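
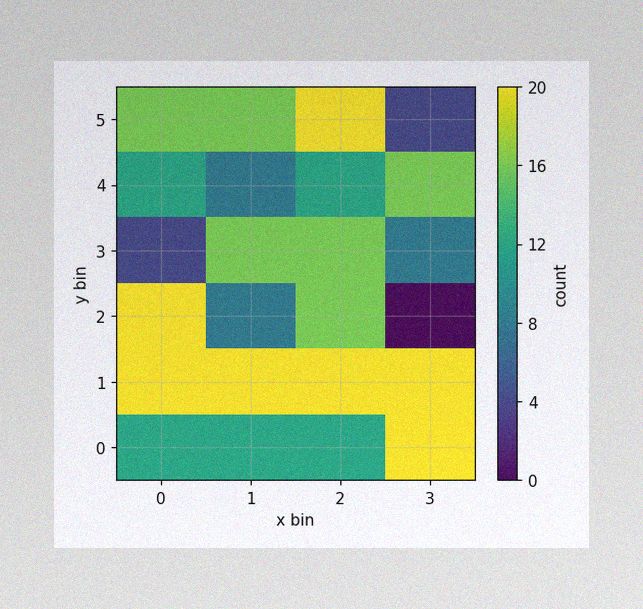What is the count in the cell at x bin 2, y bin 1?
20

The image has some photo noise and uneven lighting. Matching the cell (2, 1) against the colorbar gives 20.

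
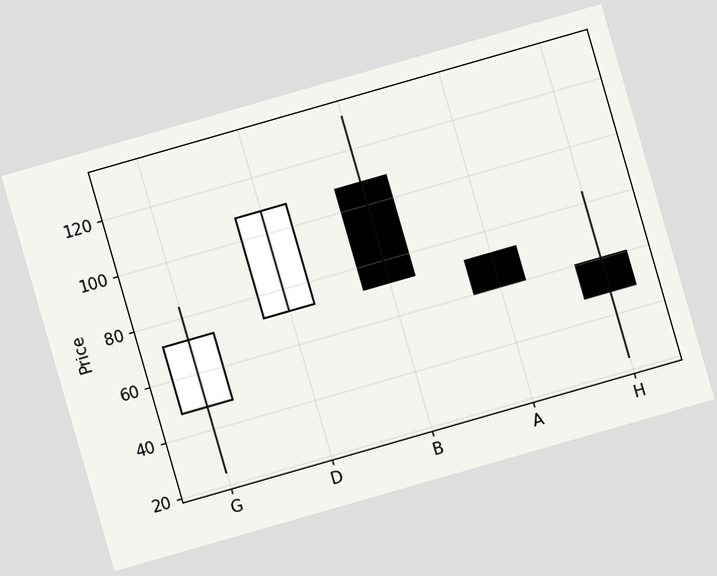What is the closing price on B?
72

The chart is tilted about 16° counter-clockwise. The B candle closes at 72.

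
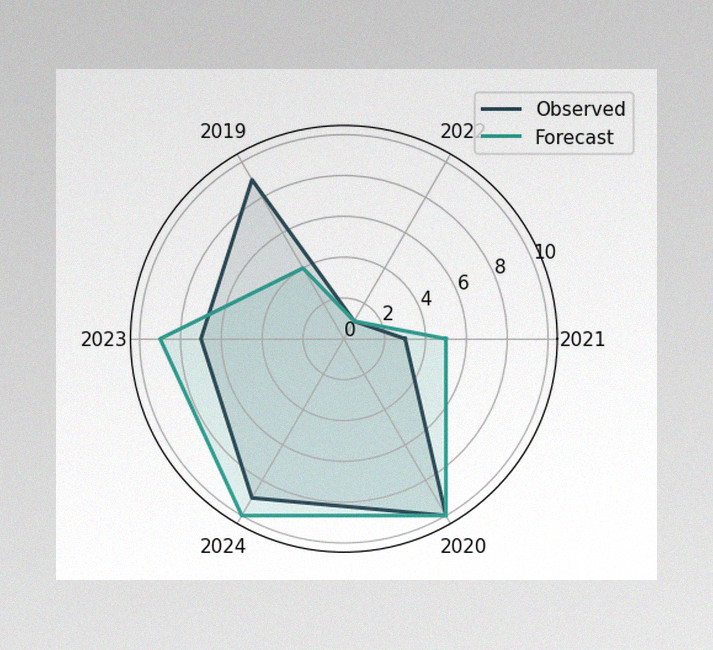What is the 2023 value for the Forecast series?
The image has some photo noise and uneven lighting. On the 2023 axis, Forecast reaches 9.

9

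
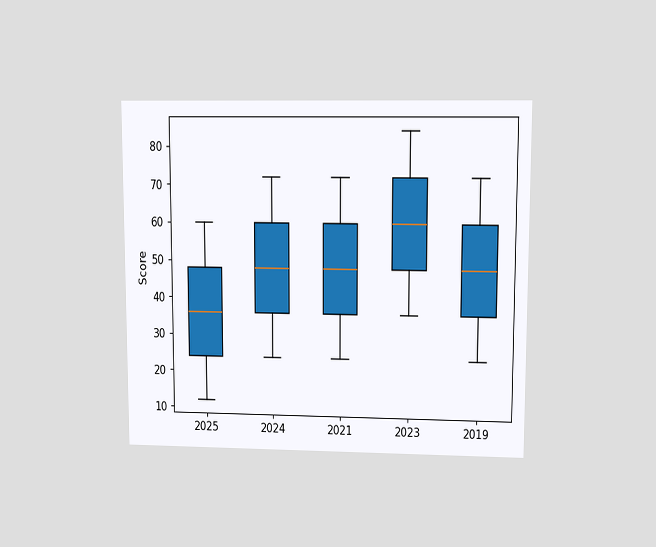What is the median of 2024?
48

The chart is viewed at a slight angle. The median line in the 2024 box sits at 48.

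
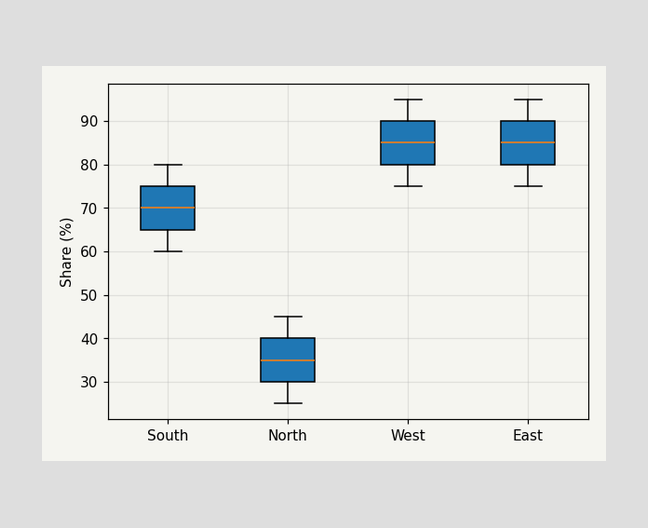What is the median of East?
The median line in the East box sits at 85%.

85%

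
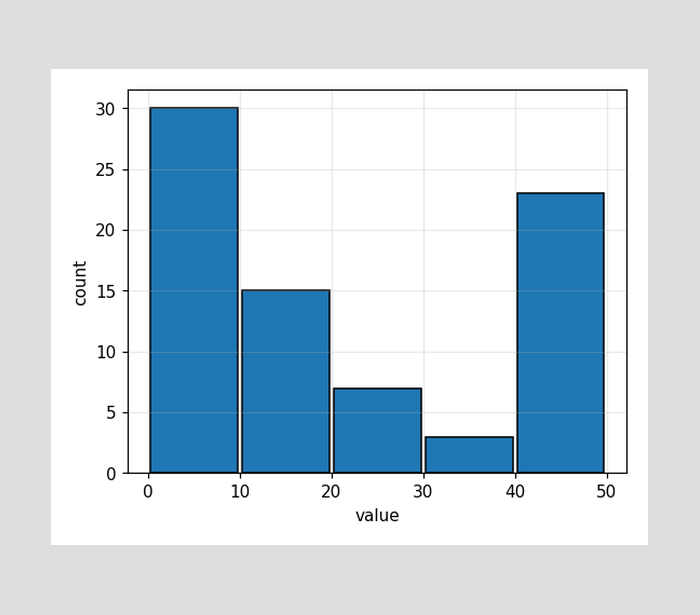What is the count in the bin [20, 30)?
The [20, 30) bin has height 7.

7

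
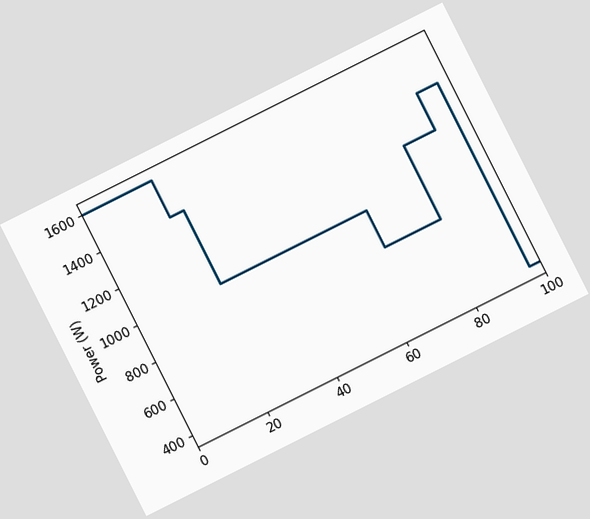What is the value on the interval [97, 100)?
The chart is tilted about 27° counter-clockwise. On [97, 100) the step sits at 400W.

400W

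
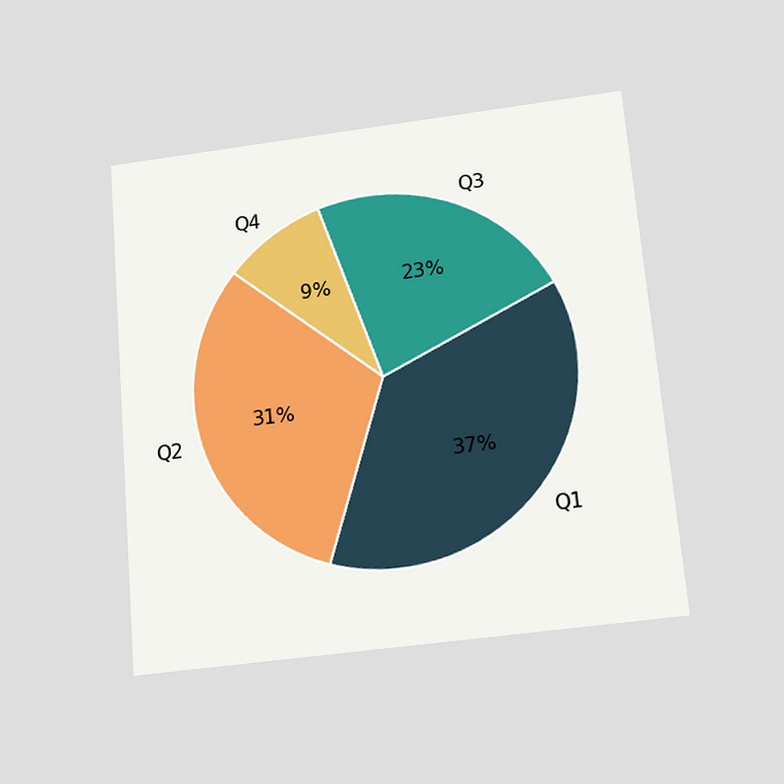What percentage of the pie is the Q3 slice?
The chart is tilted about 5° counter-clockwise and viewed slightly from below. The Q3 slice takes up 23% of the pie.

23%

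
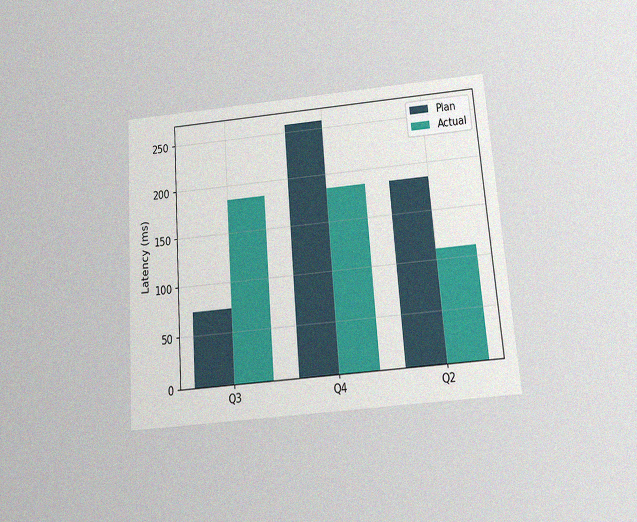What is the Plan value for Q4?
259ms

The chart is tilted about 4° counter-clockwise and viewed slightly from below, with some photo noise. The Plan bar at Q4 reaches 259ms on the y-axis.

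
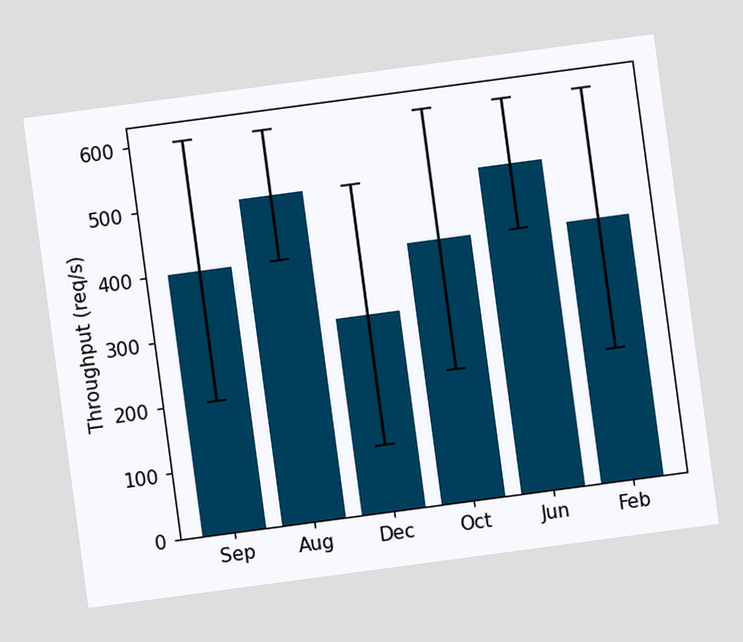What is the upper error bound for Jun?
600req/s

The chart is tilted about 8° counter-clockwise. The Jun bar's upper whisker reaches 600req/s.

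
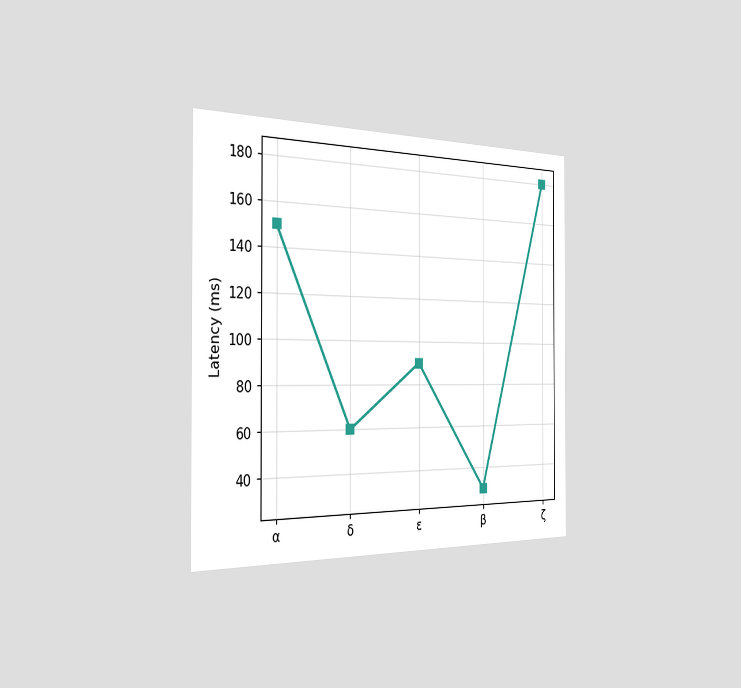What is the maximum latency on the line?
180ms

The chart is viewed slightly from the left. The highest point is at ζ, and reading across to the y-axis gives 180ms.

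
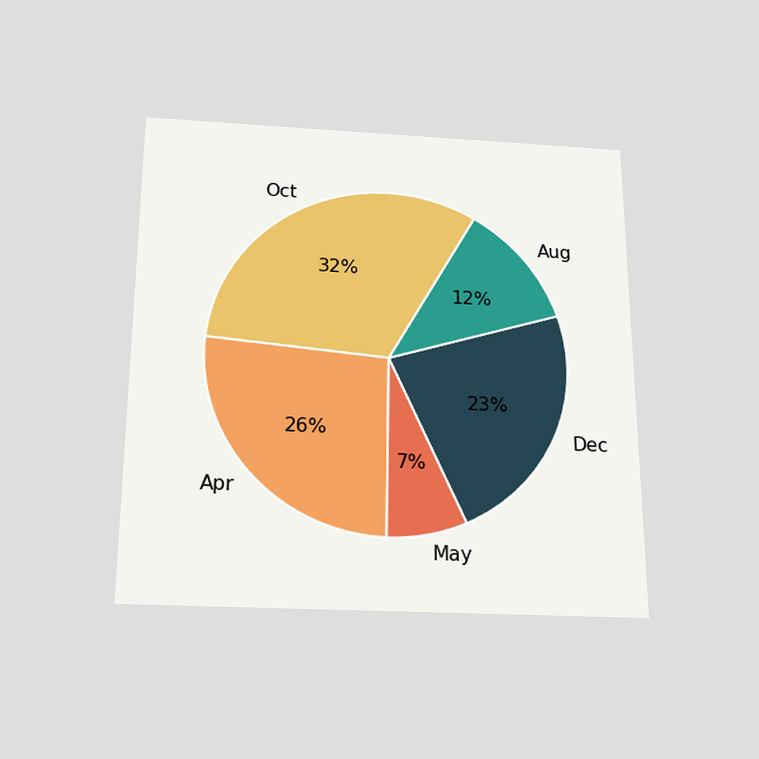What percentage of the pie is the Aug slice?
The chart is viewed slightly from below. The Aug slice takes up 12% of the pie.

12%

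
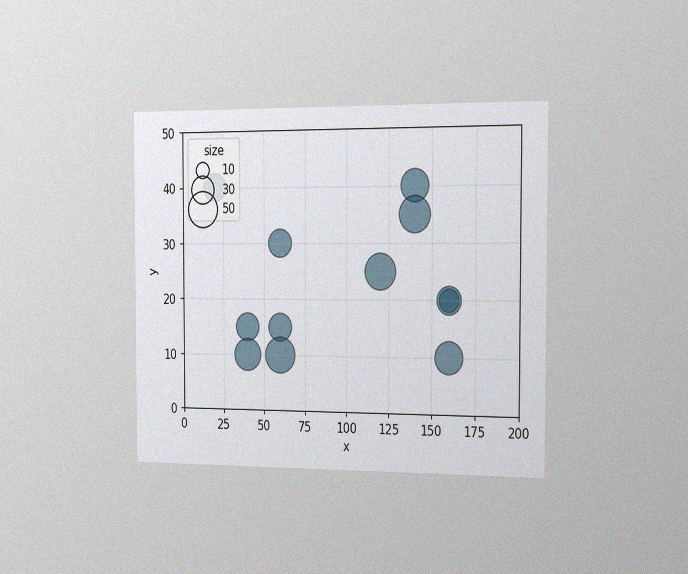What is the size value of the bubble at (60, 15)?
30

The chart is viewed slightly from the right, with some photo noise. Matching the bubble at (60, 15) against the size legend gives 30.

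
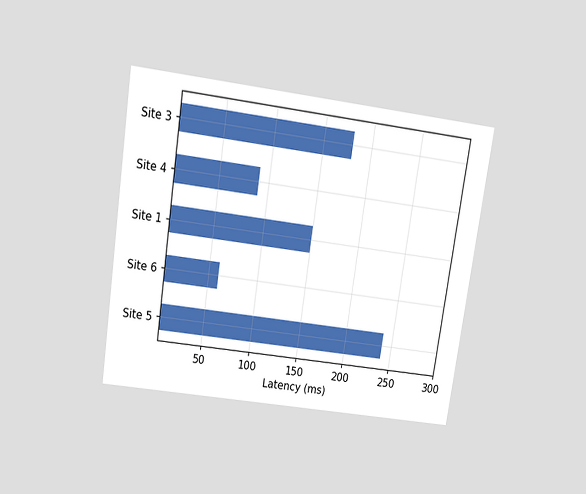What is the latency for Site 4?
The chart is tilted about 8° clockwise and viewed slightly from above. Reading along the chart's x-axis, the Site 4 bar reaches 90ms.

90ms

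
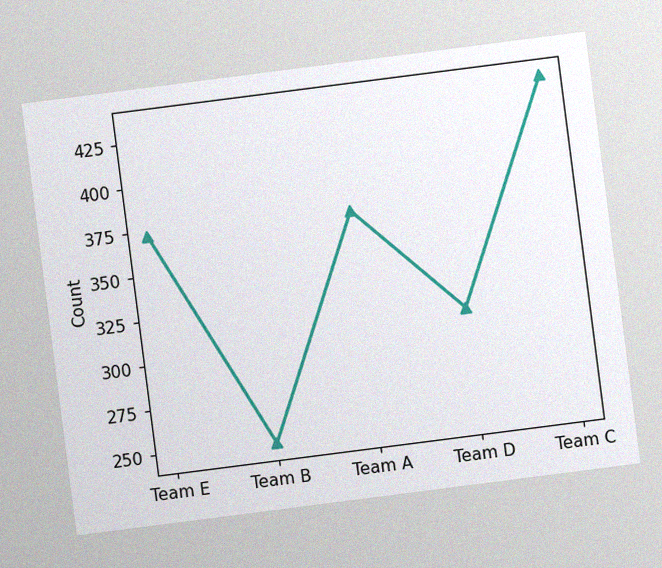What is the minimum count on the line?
The chart is tilted about 7° counter-clockwise, with some photo noise. The lowest point is at Team B, and reading across to the y-axis gives 248.

248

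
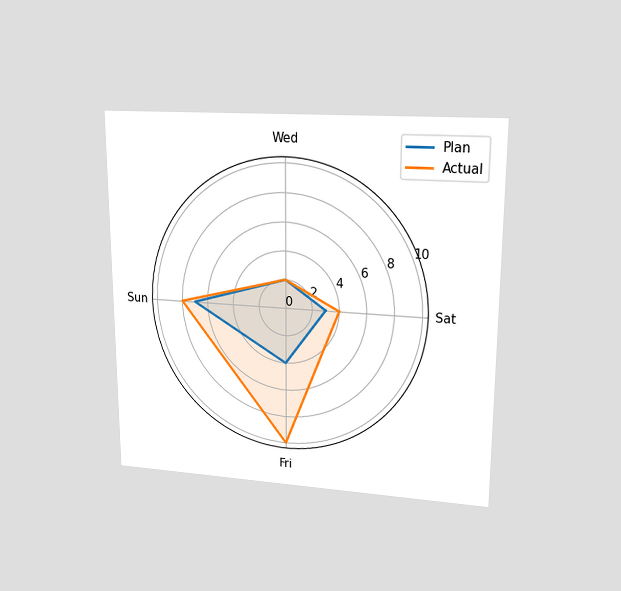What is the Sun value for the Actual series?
The chart is viewed at a slight angle. On the Sun axis, Actual reaches 8.

8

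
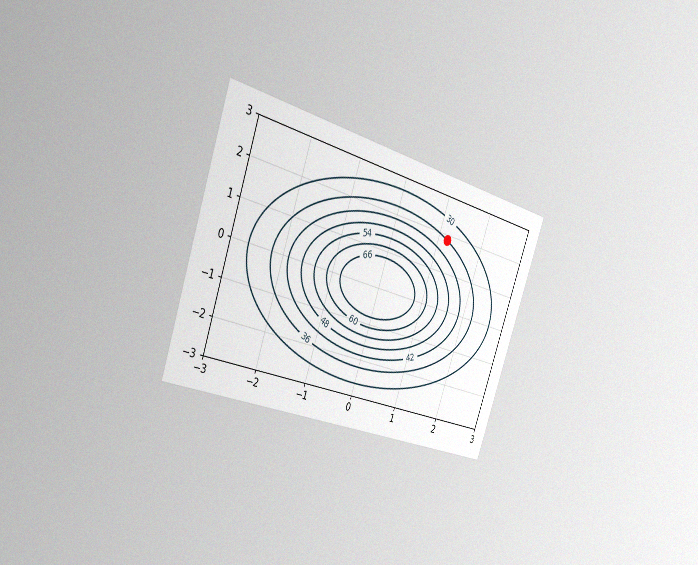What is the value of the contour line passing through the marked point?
36

The chart is tilted about 19° clockwise and viewed slightly from the left, with some photo noise. The marked point sits on the contour labelled 36.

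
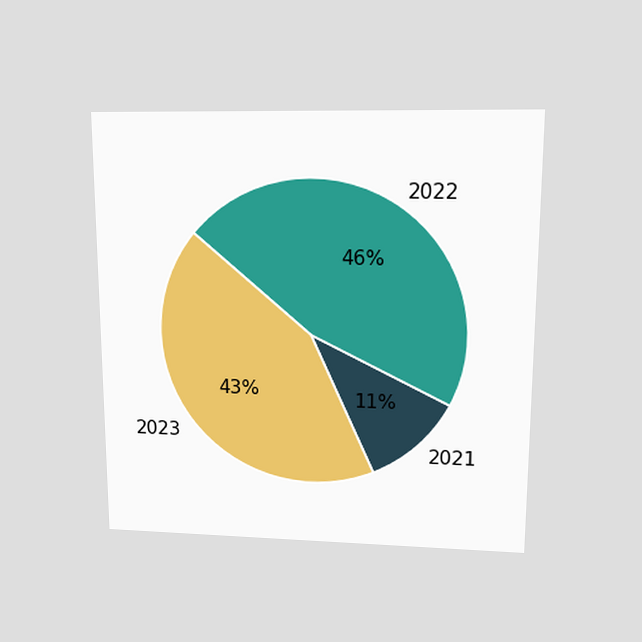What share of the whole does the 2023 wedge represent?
The chart is viewed at a slight angle. The 2023 slice takes up 43% of the pie.

43%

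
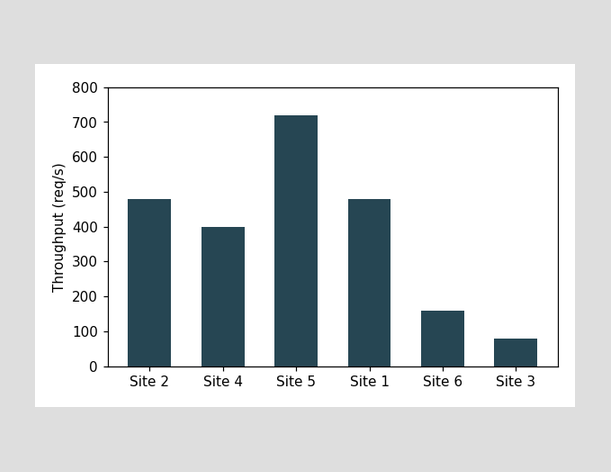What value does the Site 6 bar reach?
Reading along the chart's y-axis, the Site 6 bar reaches 160req/s.

160req/s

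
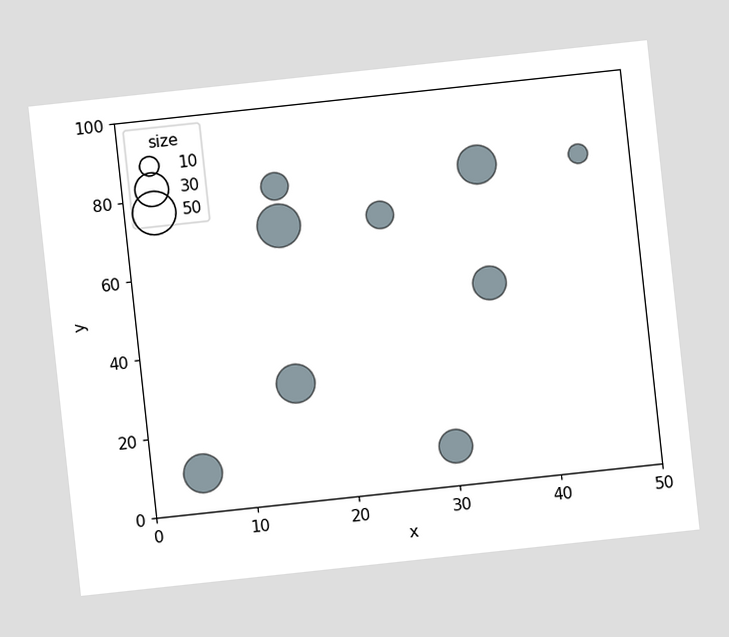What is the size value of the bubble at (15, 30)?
40

The chart is tilted about 6° counter-clockwise. Matching the bubble at (15, 30) against the size legend gives 40.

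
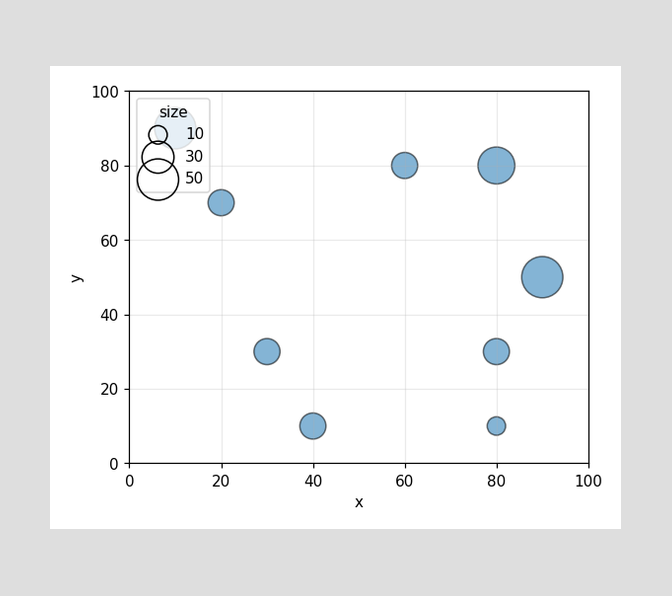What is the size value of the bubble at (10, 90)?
50

Matching the bubble at (10, 90) against the size legend gives 50.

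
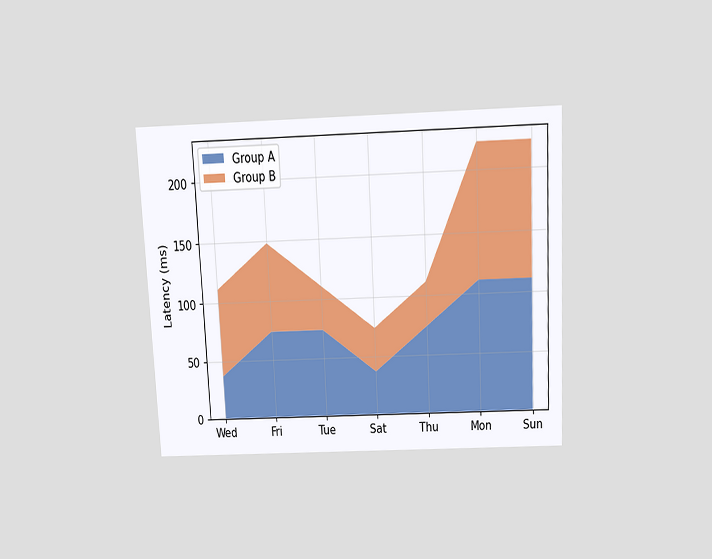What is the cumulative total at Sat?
74ms

The chart is tilted about 3° counter-clockwise and viewed slightly from above. The stacked total at Sat reaches 74ms.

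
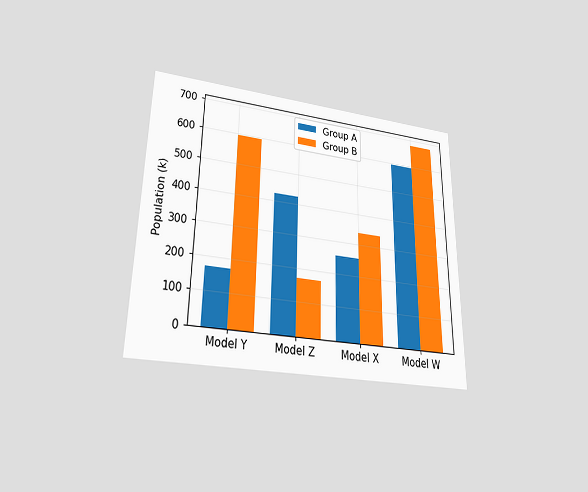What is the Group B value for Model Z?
The chart is viewed slightly from below. The Group B bar at Model Z reaches 170k on the y-axis.

170k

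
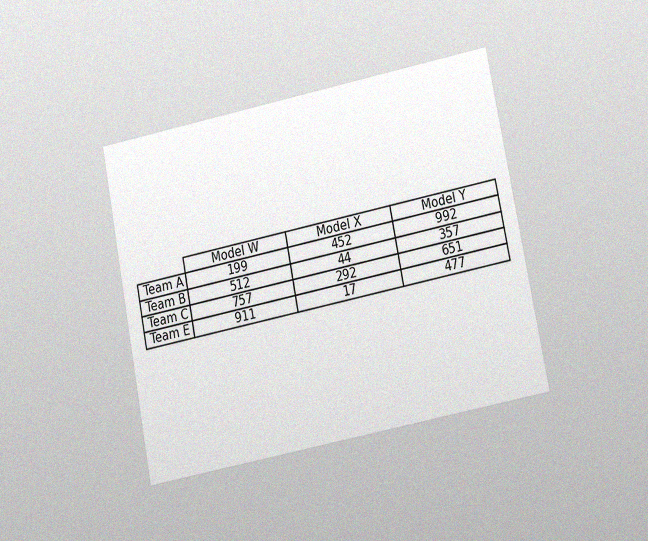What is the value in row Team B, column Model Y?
The chart is tilted about 11° counter-clockwise and viewed at a slight angle, with some photo noise. The (Team B, Model Y) cell reads 357.

357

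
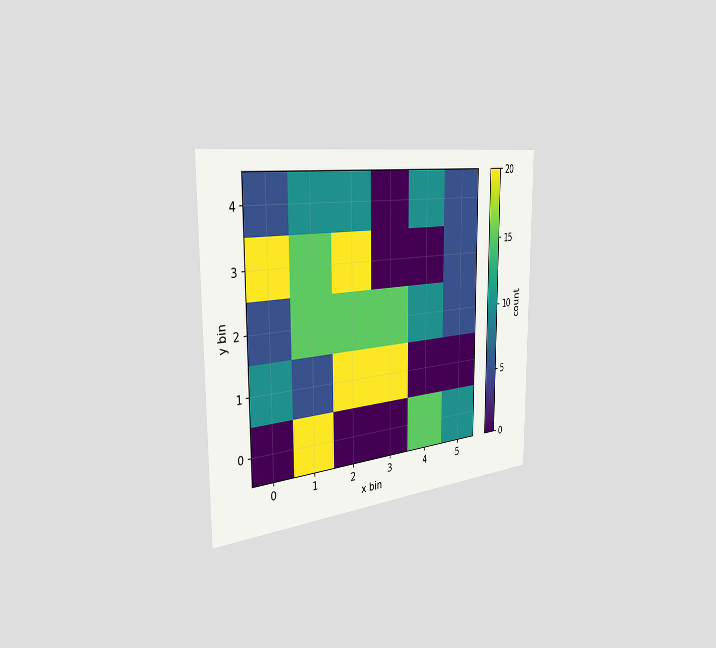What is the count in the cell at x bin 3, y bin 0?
The chart is viewed slightly from the left. Matching the cell (3, 0) against the colorbar gives 0.

0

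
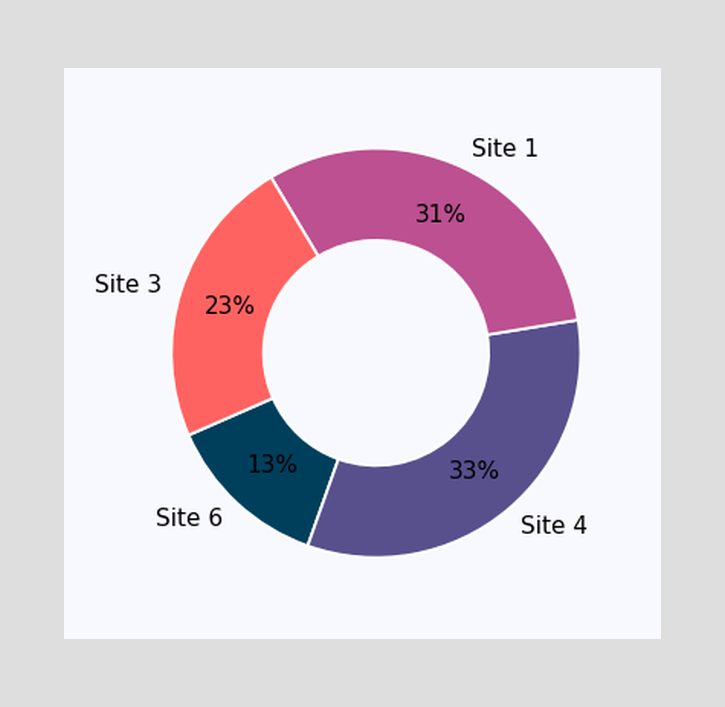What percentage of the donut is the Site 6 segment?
13%

The Site 6 segment takes up 13% of the ring.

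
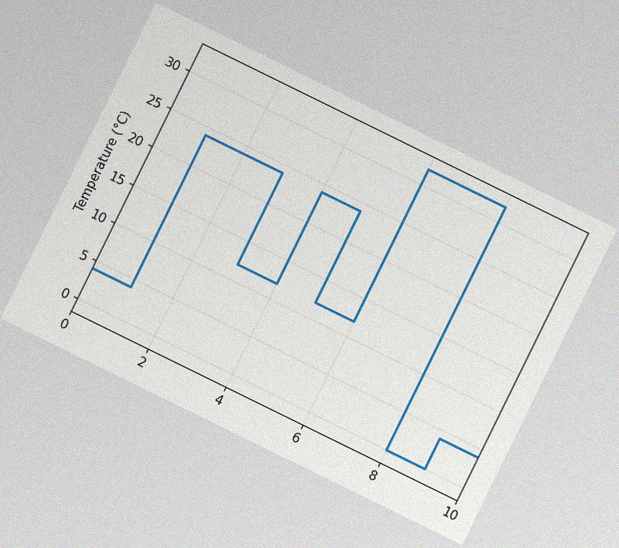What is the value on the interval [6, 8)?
32°C

The chart is tilted about 26° clockwise, with some photo noise. On [6, 8) the step sits at 32°C.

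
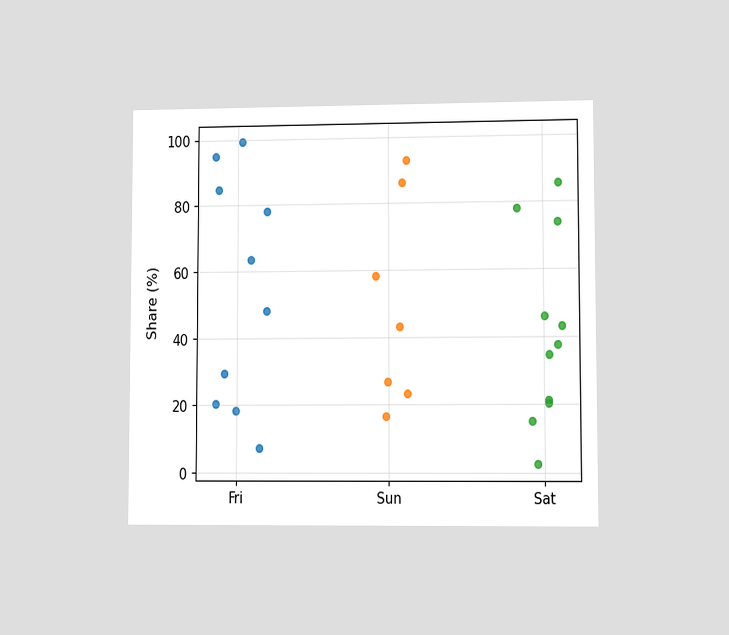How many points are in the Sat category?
11

The chart is viewed at a slight angle. Counting the markers in the Sat column gives 11.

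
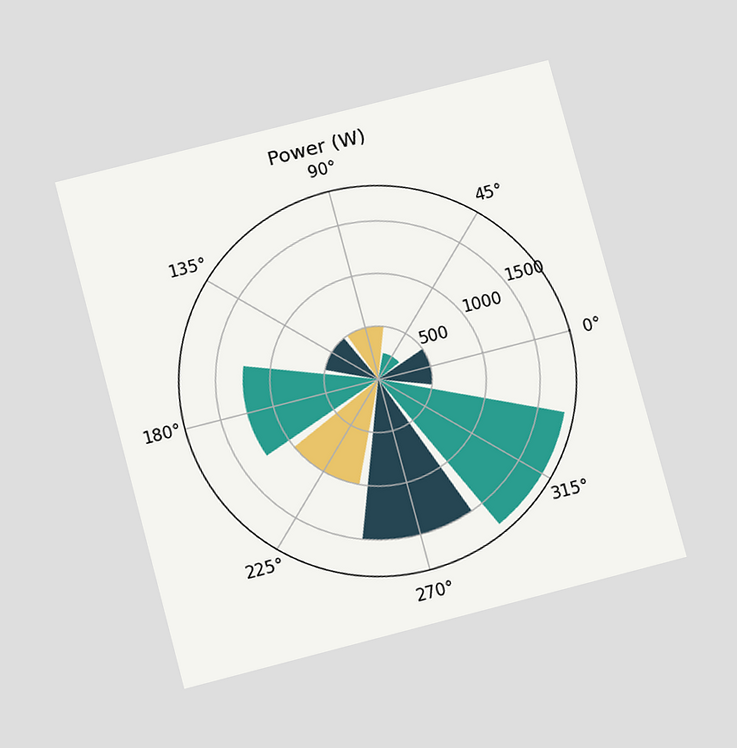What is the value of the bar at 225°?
1000W

The chart is tilted about 15° counter-clockwise and viewed slightly from below. The bar at 225° reaches 1000W on the radial axis.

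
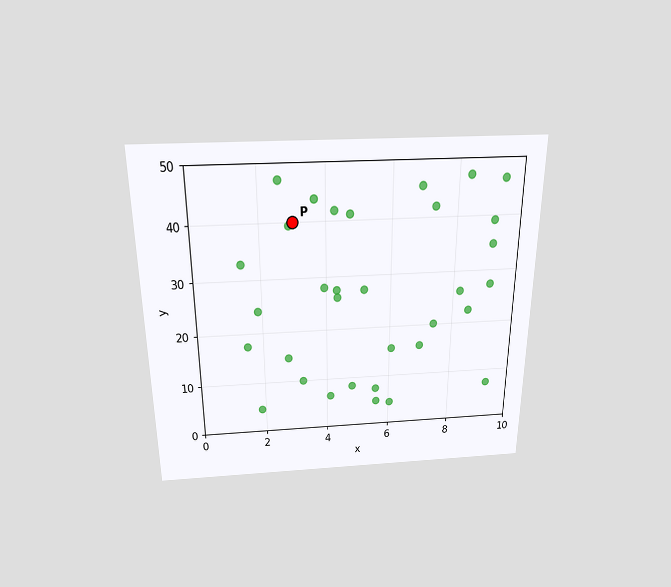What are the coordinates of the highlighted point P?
The chart is viewed slightly from above. Following the gridlines from P to each axis, P sits at (3, 40).

(3, 40)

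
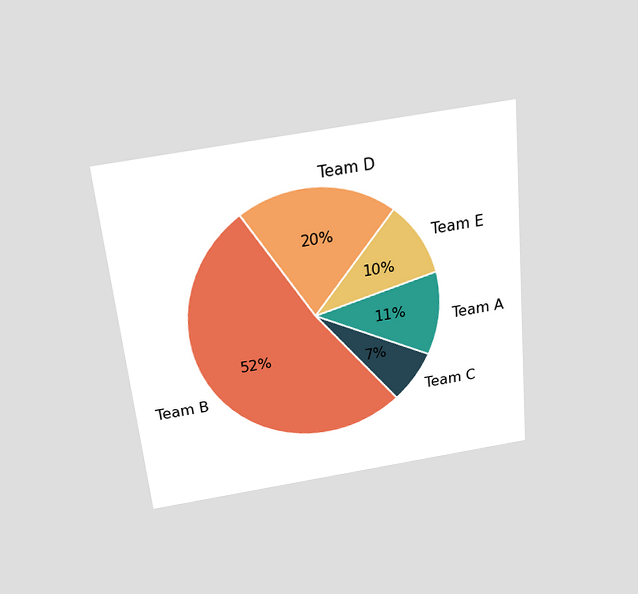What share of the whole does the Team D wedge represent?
The chart is tilted about 6° counter-clockwise and viewed slightly from above. The Team D slice takes up 20% of the pie.

20%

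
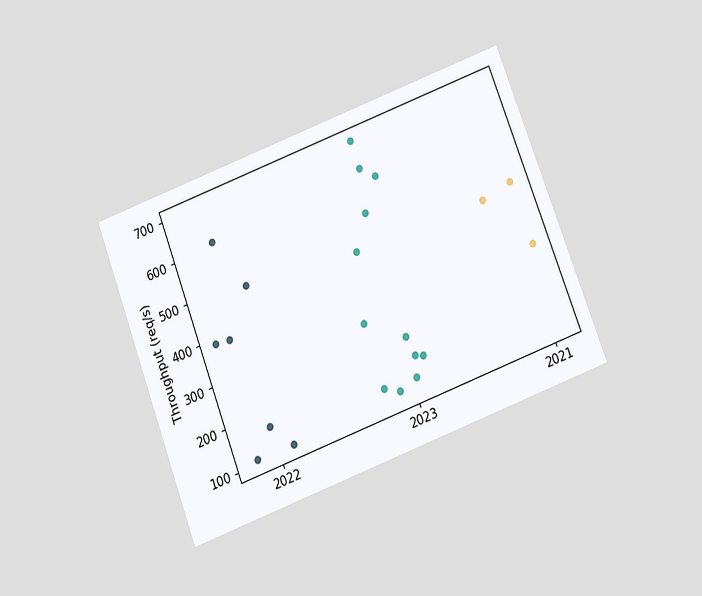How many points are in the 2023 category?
The chart is tilted about 21° counter-clockwise and viewed slightly from below. Counting the markers in the 2023 column gives 12.

12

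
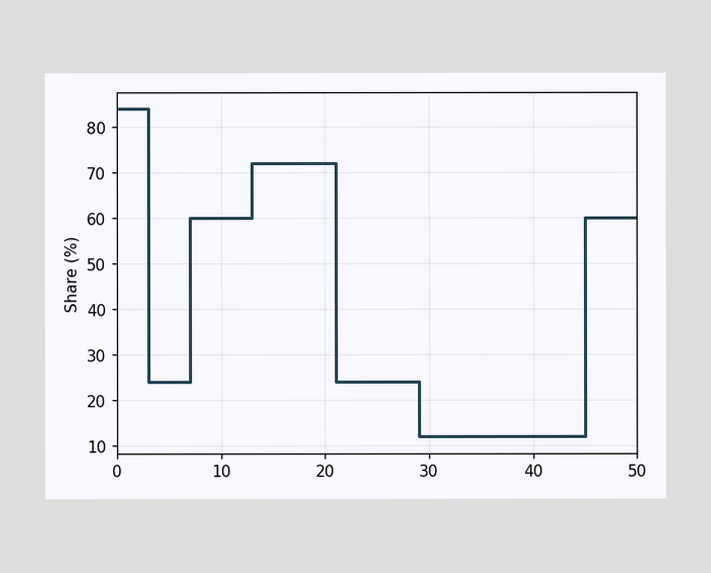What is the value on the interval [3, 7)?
24%

On [3, 7) the step sits at 24%.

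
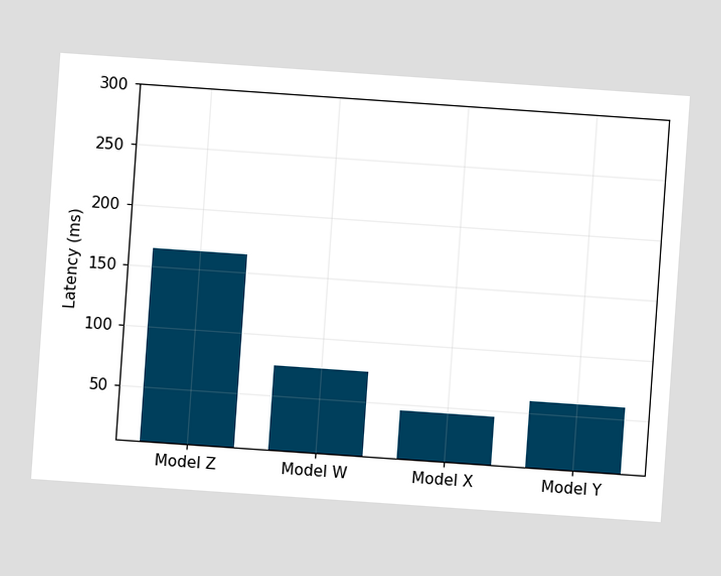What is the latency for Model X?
45ms

The chart is tilted about 4° clockwise. Reading along the chart's y-axis, the Model X bar reaches 45ms.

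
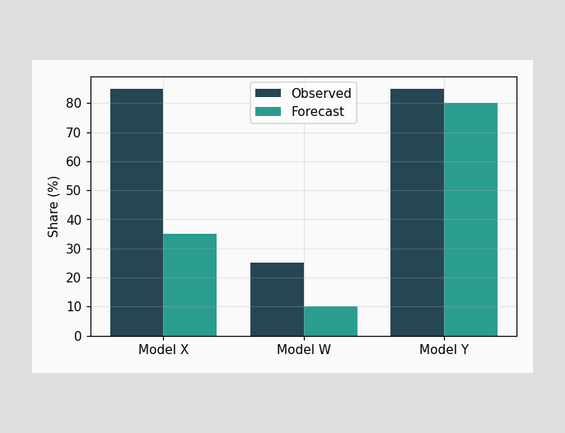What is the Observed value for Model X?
85%

The Observed bar at Model X reaches 85% on the y-axis.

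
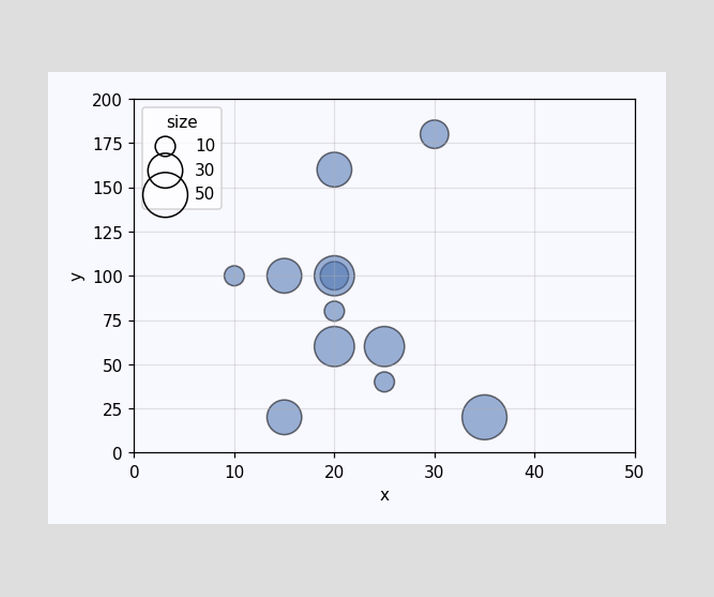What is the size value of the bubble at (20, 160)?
Matching the bubble at (20, 160) against the size legend gives 30.

30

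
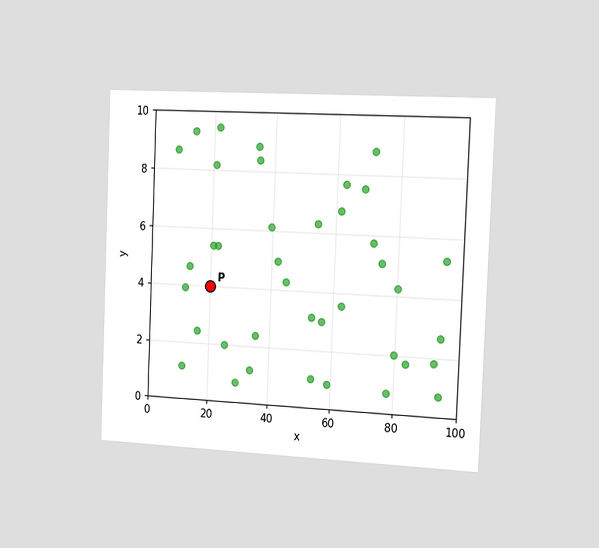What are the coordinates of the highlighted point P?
The chart is tilted about 2° clockwise and viewed slightly from the right. Following the gridlines from P to each axis, P sits at (20, 4).

(20, 4)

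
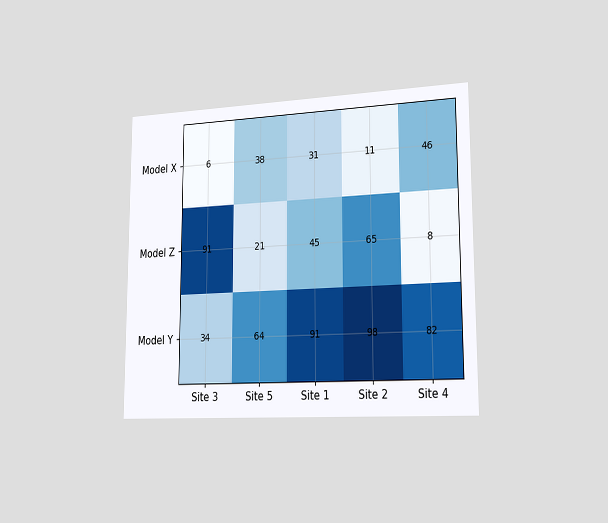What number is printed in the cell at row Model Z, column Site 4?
The chart is viewed slightly from the right. The (Model Z, Site 4) cell reads 8.

8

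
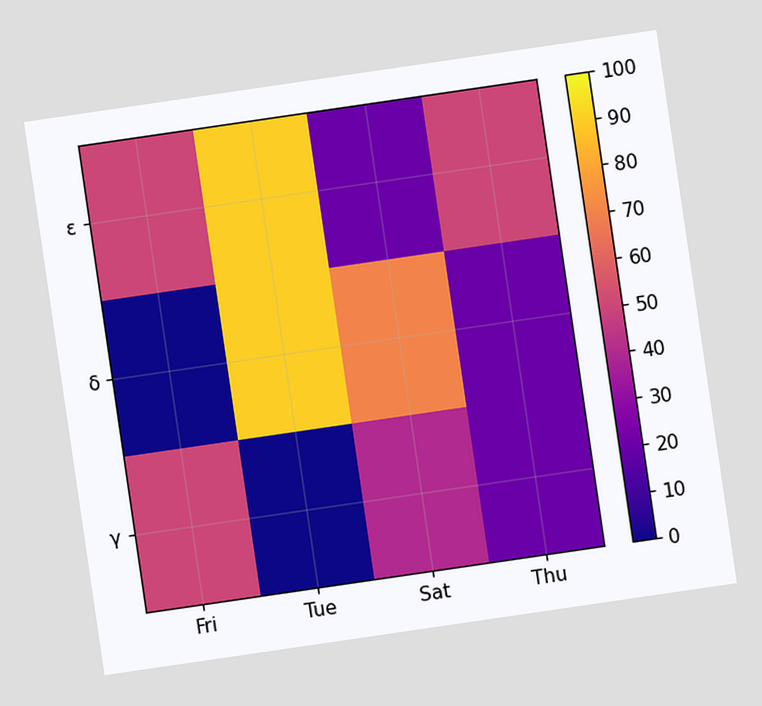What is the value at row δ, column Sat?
The chart is tilted about 8° counter-clockwise. Matching cell (δ, Sat) against the colorbar gives 70.

70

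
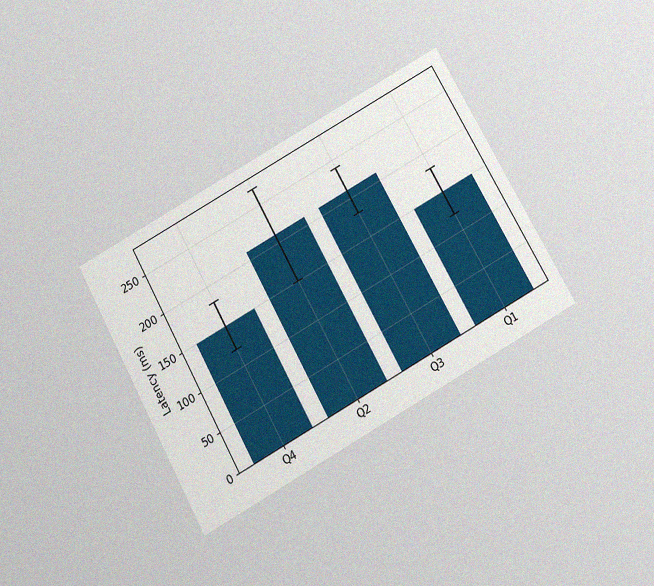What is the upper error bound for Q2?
270ms

The chart is tilted about 29° counter-clockwise and viewed slightly from below, with some photo noise. The Q2 bar's upper whisker reaches 270ms.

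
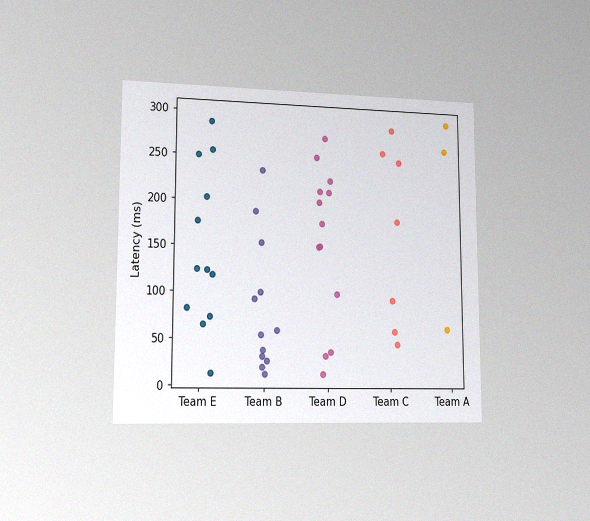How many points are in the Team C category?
7

The chart is viewed slightly from the left, with some photo noise. Counting the markers in the Team C column gives 7.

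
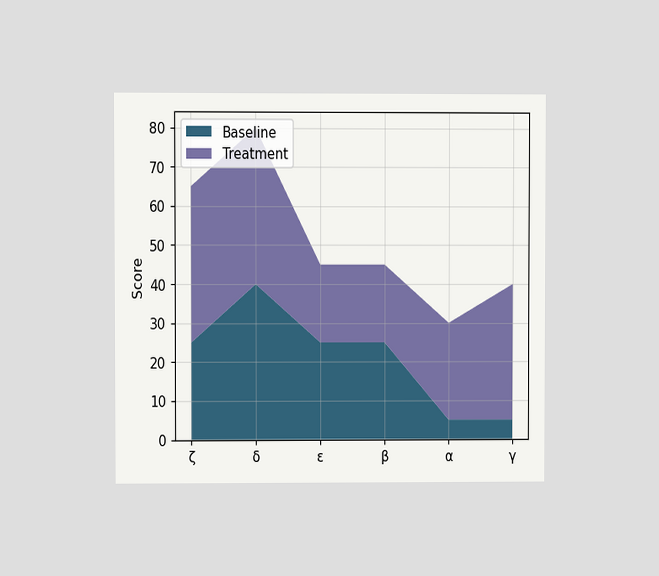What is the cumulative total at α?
The chart is viewed at a slight angle. The stacked total at α reaches 30.

30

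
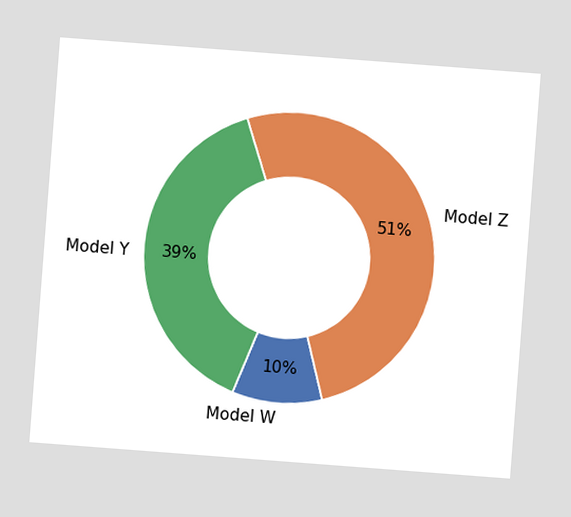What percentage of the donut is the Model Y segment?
The chart is tilted about 4° clockwise. The Model Y segment takes up 39% of the ring.

39%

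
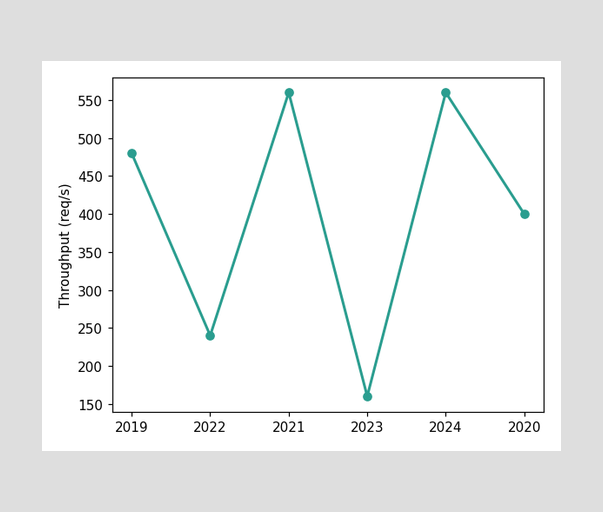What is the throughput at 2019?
480req/s

At 2019, the line is at 480req/s.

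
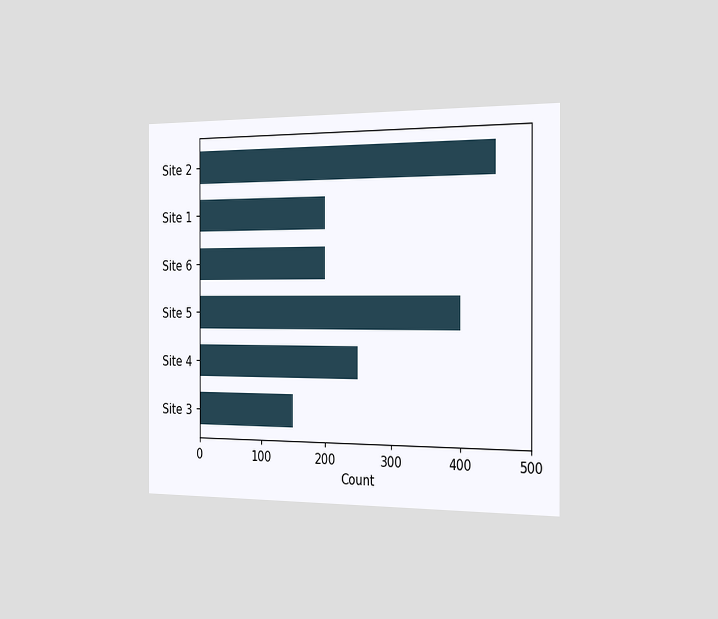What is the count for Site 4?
The chart is viewed slightly from the right. Reading along the chart's x-axis, the Site 4 bar reaches 250.

250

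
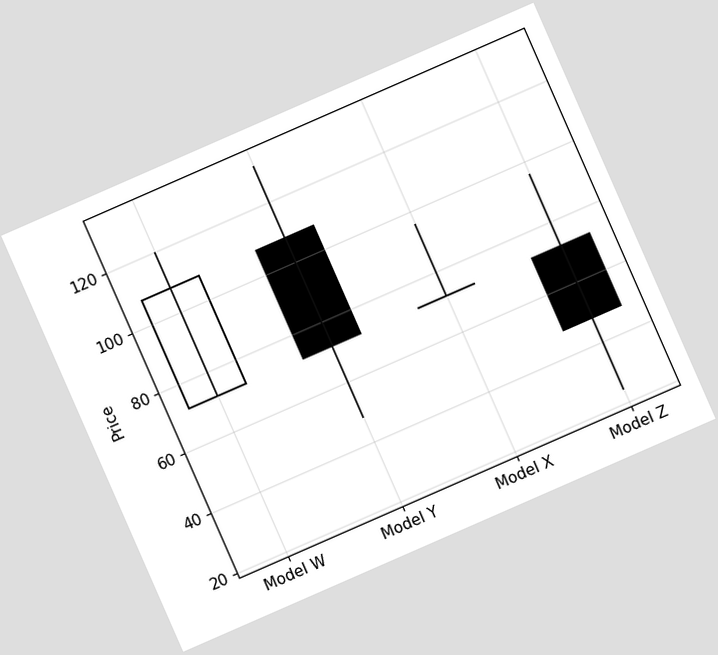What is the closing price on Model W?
The chart is tilted about 24° counter-clockwise. The Model W candle closes at 108.

108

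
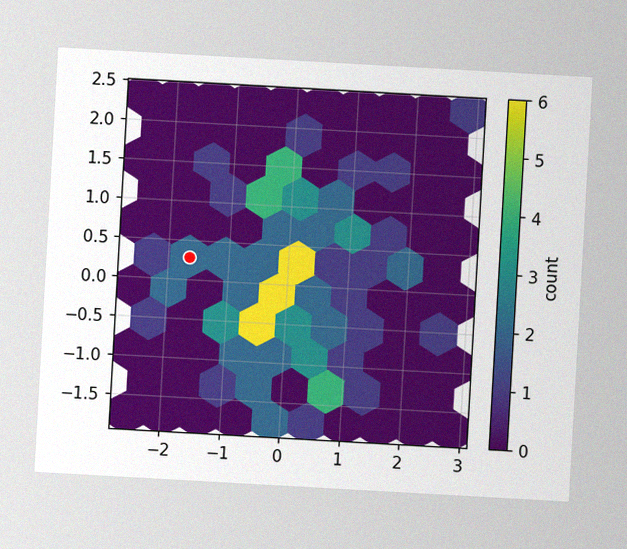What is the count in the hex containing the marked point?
2

The chart is tilted about 3° clockwise, with some photo noise. The marked hex reads 2 on the colorbar.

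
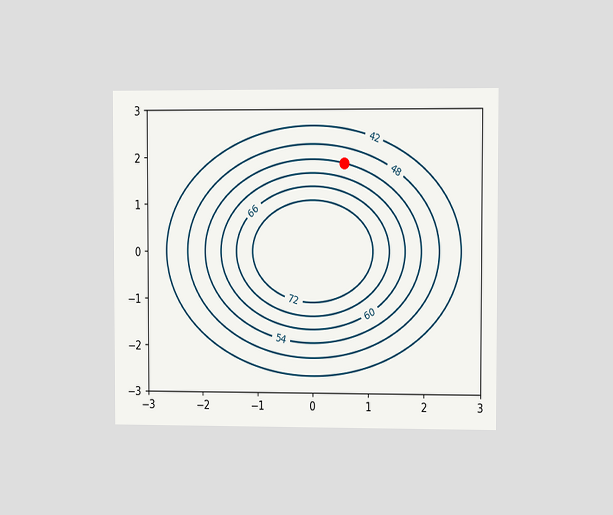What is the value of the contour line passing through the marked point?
54

The chart is viewed at a slight angle. The marked point sits on the contour labelled 54.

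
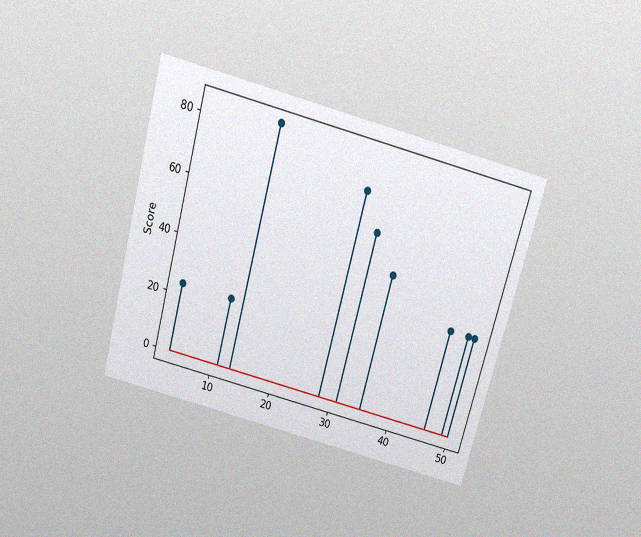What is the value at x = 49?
The chart is tilted about 15° clockwise and viewed slightly from above, with some photo noise. The stem at x=49 reaches 36.

36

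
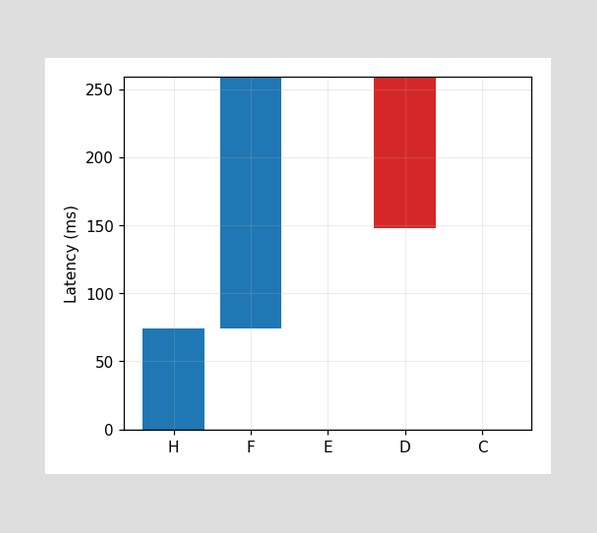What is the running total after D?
148ms

After D the running total reaches 148ms.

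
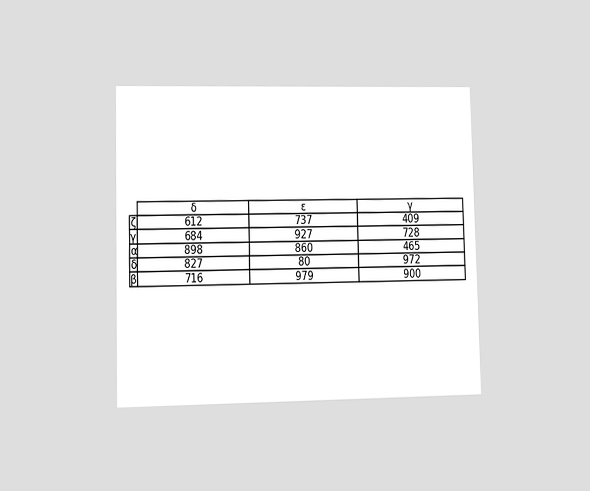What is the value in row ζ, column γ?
409

The chart is viewed at a slight angle. The (ζ, γ) cell reads 409.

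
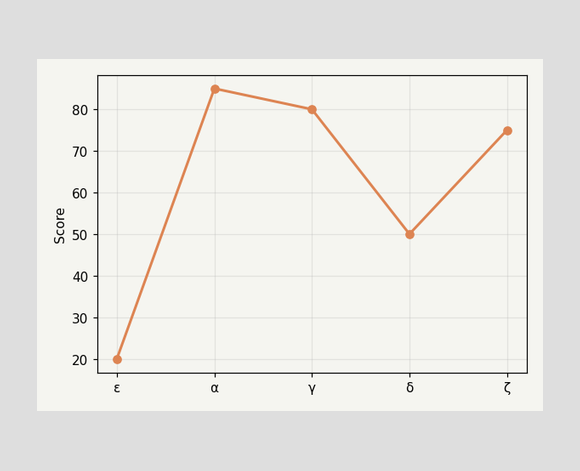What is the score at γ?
80

At γ, the line is at 80.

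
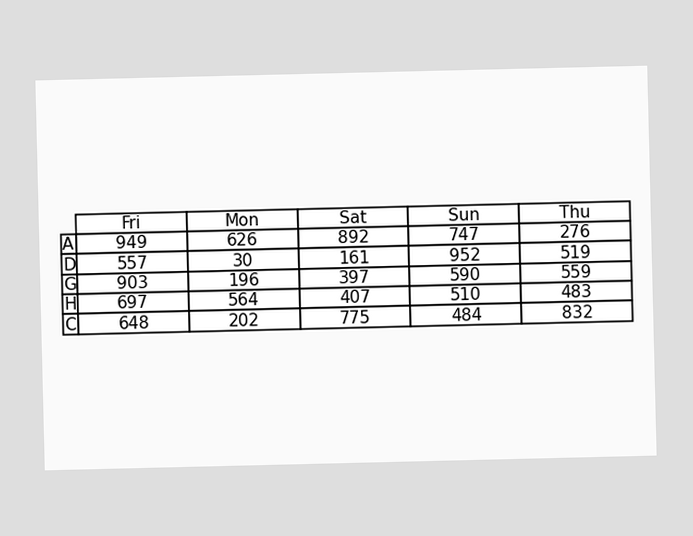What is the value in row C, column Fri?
648

The (C, Fri) cell reads 648.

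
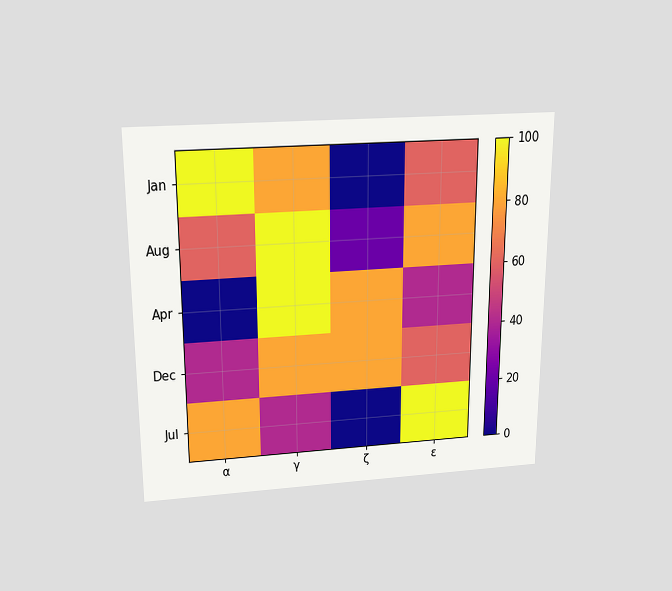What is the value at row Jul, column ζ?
The chart is viewed slightly from above. Matching cell (Jul, ζ) against the colorbar gives 0.

0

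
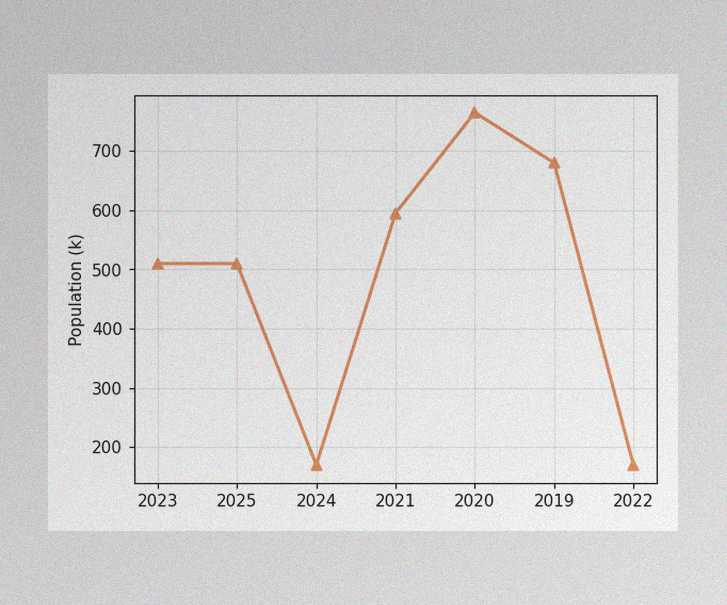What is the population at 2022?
170k

The image has some photo noise and uneven lighting. At 2022, the line is at 170k.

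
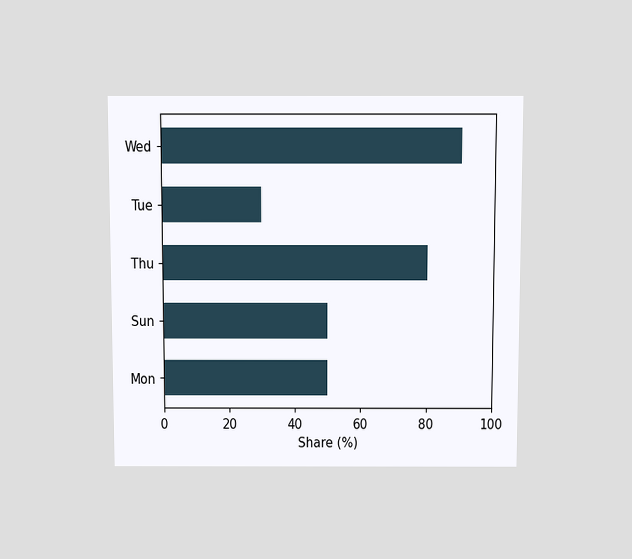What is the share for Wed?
90%

The chart is viewed slightly from above. Reading along the chart's x-axis, the Wed bar reaches 90%.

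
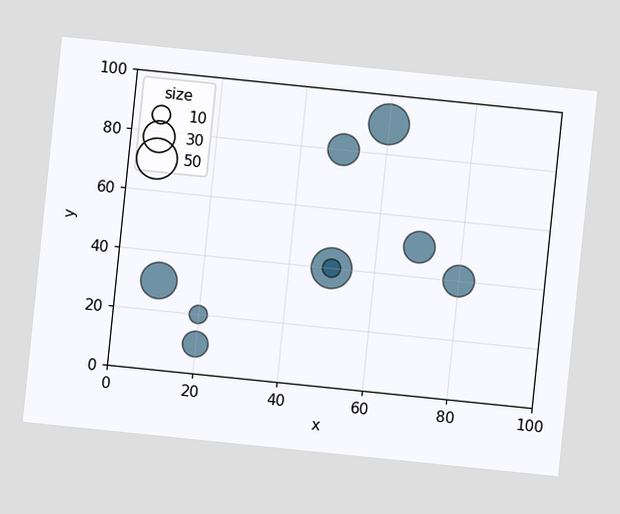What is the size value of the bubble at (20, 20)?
The chart is tilted about 6° clockwise. Matching the bubble at (20, 20) against the size legend gives 10.

10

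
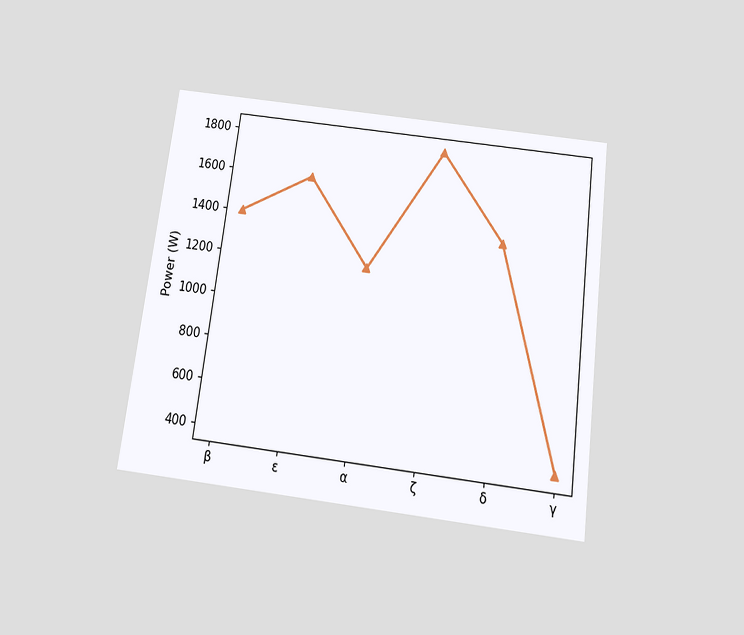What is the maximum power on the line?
The chart is tilted about 7° clockwise and viewed slightly from below. The highest point is at ζ, and reading across to the y-axis gives 1800W.

1800W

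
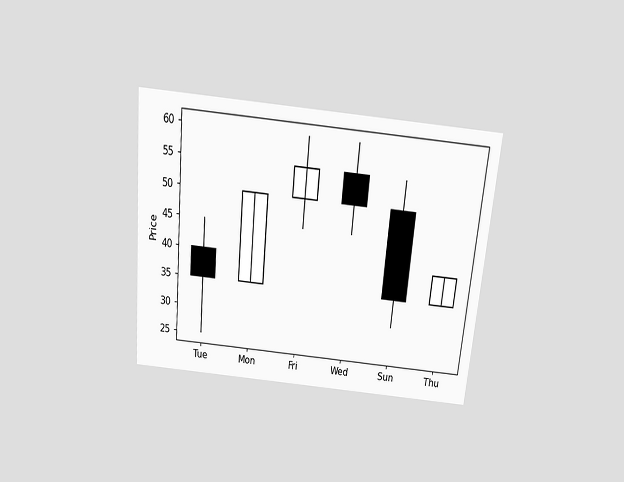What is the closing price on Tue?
35

The chart is tilted about 5° clockwise and viewed slightly from above. The Tue candle closes at 35.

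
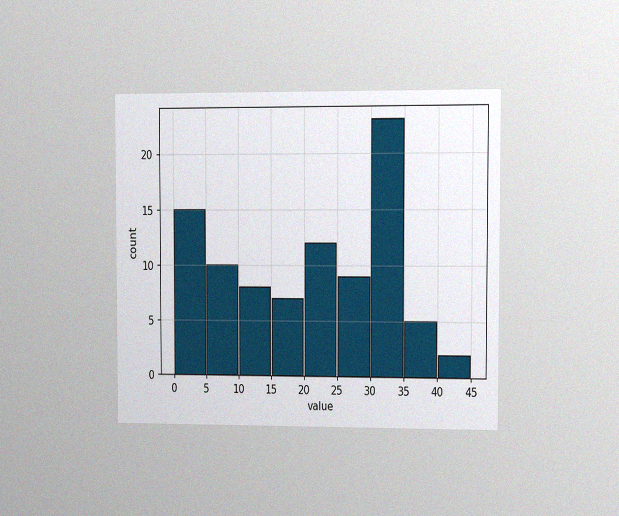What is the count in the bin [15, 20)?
7

The chart is viewed at a slight angle, with some photo noise. The [15, 20) bin has height 7.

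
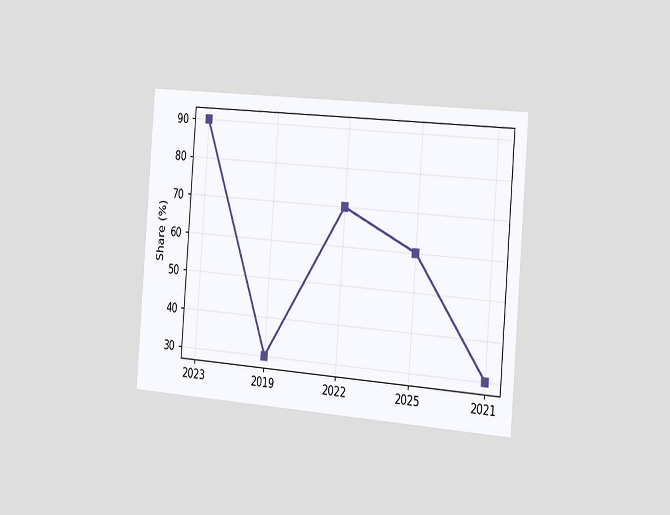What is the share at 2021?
The chart is tilted about 4° clockwise and viewed slightly from the right. At 2021, the line is at 30%.

30%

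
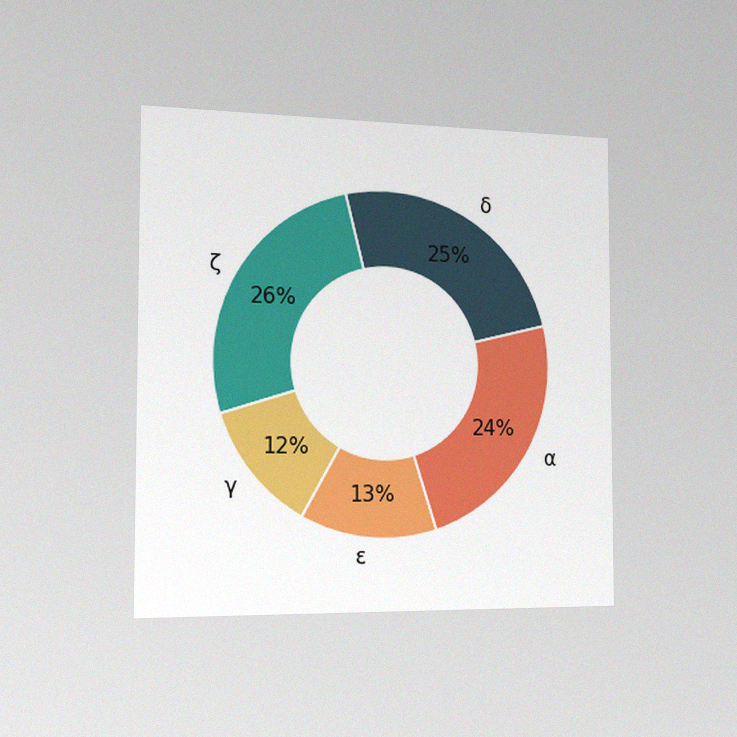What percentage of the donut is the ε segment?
The chart is viewed slightly from the left, with some photo noise. The ε segment takes up 13% of the ring.

13%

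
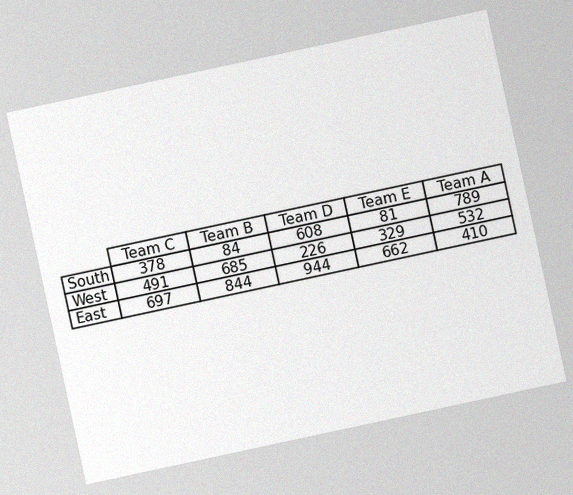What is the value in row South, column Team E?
81

The chart is tilted about 12° counter-clockwise, with some photo noise. The (South, Team E) cell reads 81.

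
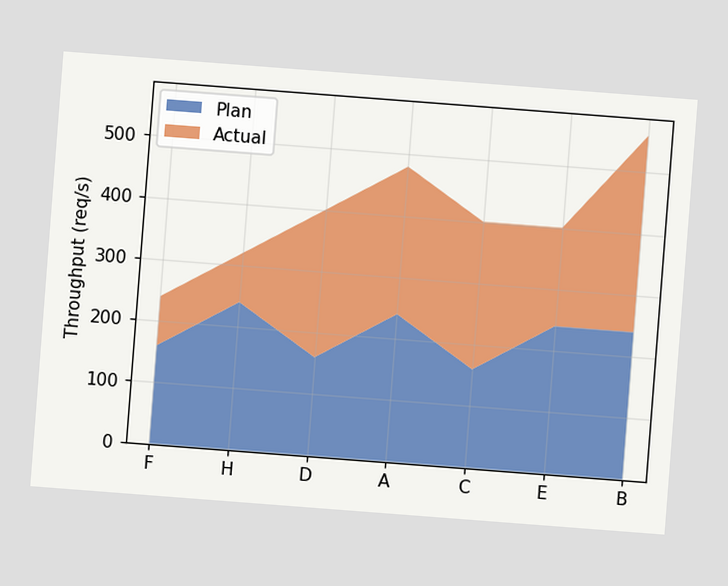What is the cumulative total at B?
The chart is tilted about 4° clockwise. The stacked total at B reaches 560req/s.

560req/s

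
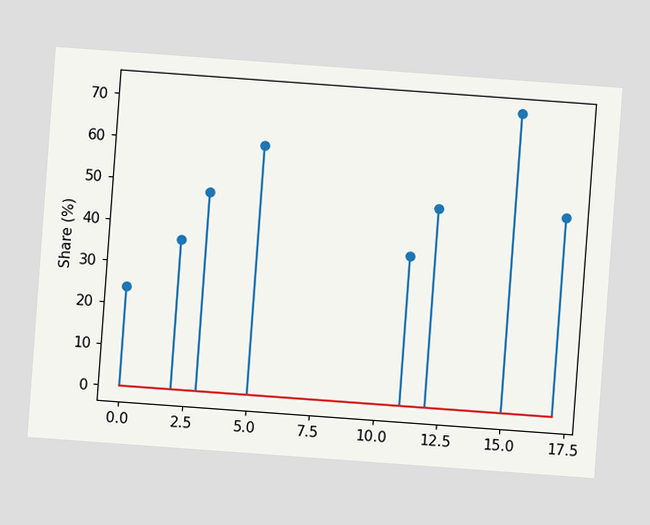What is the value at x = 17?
The chart is tilted about 4° clockwise. The stem at x=17 reaches 48%.

48%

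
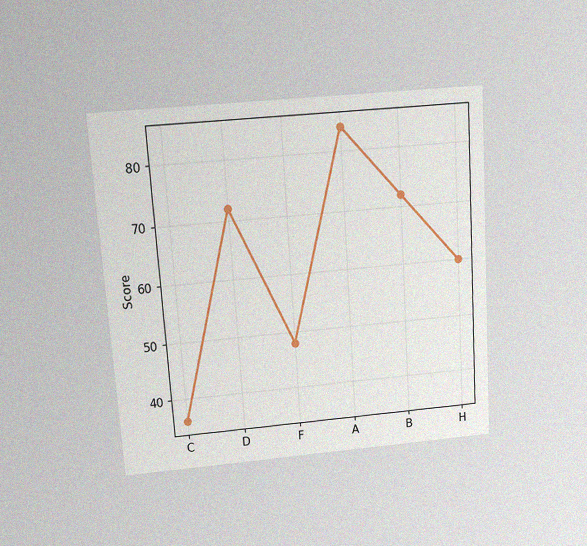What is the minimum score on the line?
36

The chart is tilted about 4° counter-clockwise and viewed slightly from above, with some photo noise. The lowest point is at C, and reading across to the y-axis gives 36.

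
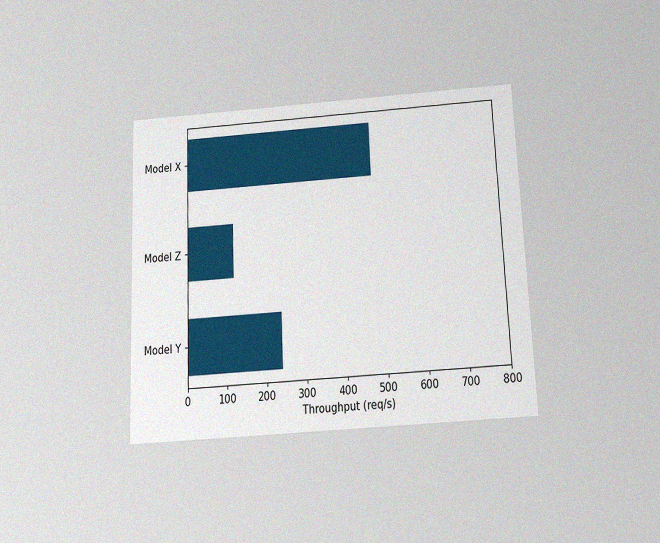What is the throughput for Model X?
480req/s

The chart is tilted about 2° counter-clockwise and viewed slightly from below, with some photo noise. Reading along the chart's x-axis, the Model X bar reaches 480req/s.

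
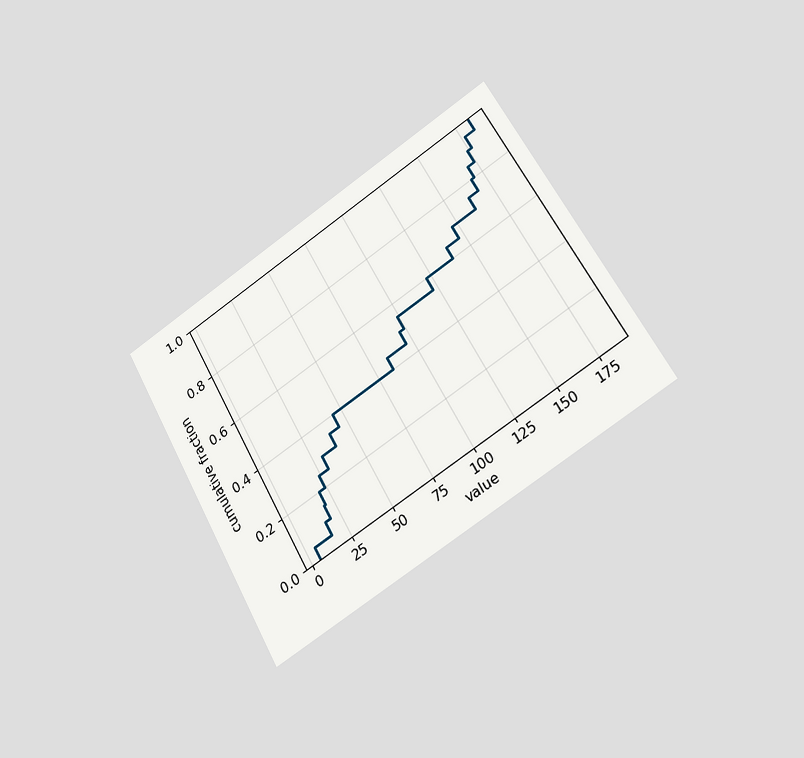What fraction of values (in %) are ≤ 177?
95%

The chart is tilted about 29° counter-clockwise and viewed slightly from the right. At x=177 the ECDF step is at 95%.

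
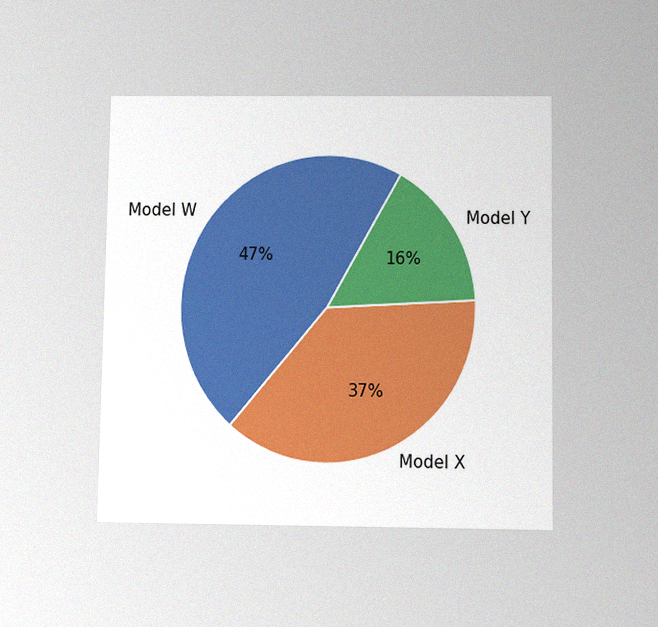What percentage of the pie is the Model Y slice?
The chart is viewed slightly from below, with some photo noise. The Model Y slice takes up 16% of the pie.

16%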